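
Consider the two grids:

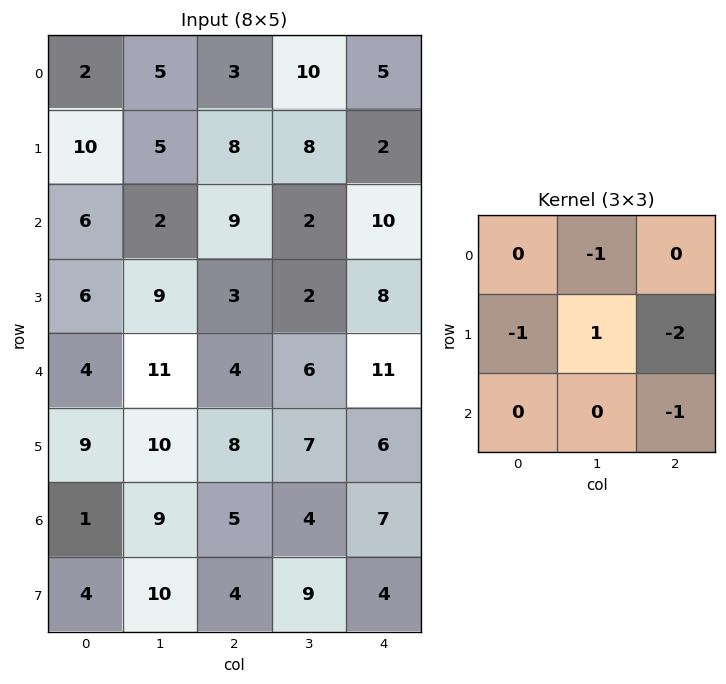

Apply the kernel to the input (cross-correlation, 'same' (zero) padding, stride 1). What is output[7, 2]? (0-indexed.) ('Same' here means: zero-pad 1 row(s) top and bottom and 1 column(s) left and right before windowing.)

The receptive field on the zero-padded input at this output position is [9 5 4 / 10 4 9 / 0 0 0]. Elementwise product with the kernel and sum: 5·-1 + 10·-1 + 4·1 + 9·-2 + 0·-1.

-29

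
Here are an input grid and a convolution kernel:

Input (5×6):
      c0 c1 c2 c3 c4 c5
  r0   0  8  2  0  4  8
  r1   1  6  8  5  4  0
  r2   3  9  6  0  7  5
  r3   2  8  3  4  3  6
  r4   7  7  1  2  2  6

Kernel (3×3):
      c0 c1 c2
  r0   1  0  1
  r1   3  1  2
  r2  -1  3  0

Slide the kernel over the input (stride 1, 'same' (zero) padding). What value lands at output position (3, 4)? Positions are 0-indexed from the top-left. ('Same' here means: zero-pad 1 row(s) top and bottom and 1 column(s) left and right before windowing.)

The receptive field on the zero-padded input at this output position is [0 7 5 / 4 3 6 / 2 2 6]. Elementwise product with the kernel and sum: 0·1 + 5·1 + 4·3 + 3·1 + 6·2 + 2·-1 + 2·3.

36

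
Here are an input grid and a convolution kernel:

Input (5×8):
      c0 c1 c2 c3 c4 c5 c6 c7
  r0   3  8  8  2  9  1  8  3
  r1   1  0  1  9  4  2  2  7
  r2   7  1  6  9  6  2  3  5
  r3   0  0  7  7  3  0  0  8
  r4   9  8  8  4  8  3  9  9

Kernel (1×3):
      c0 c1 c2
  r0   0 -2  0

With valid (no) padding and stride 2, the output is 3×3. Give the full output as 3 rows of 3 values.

Output[0,0]: The receptive field on the input at this output position is [3 8 8]. Elementwise product with the kernel and sum: 8·-2.

-16 -4 -2
-2 -18 -4
-16 -8 -6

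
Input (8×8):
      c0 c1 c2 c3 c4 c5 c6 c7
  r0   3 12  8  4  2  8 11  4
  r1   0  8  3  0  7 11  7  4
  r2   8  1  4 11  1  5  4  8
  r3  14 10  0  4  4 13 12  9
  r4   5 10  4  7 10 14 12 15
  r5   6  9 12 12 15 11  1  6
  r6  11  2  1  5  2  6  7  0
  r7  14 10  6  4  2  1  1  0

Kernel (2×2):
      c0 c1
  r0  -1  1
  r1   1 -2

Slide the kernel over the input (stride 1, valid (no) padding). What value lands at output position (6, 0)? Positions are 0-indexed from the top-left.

The receptive field on the input at this output position is [11 2 / 14 10]. Elementwise product with the kernel and sum: 11·-1 + 2·1 + 14·1 + 10·-2.

-15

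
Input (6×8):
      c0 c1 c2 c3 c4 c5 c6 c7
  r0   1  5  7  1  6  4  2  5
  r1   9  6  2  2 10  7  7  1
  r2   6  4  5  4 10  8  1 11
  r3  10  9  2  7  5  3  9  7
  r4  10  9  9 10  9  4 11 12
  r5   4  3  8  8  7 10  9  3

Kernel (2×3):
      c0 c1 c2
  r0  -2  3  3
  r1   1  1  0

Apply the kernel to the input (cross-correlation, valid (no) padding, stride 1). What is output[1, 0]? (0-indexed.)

The receptive field on the input at this output position is [9 6 2 / 6 4 5]. Elementwise product with the kernel and sum: 9·-2 + 6·3 + 2·3 + 6·1 + 4·1.

16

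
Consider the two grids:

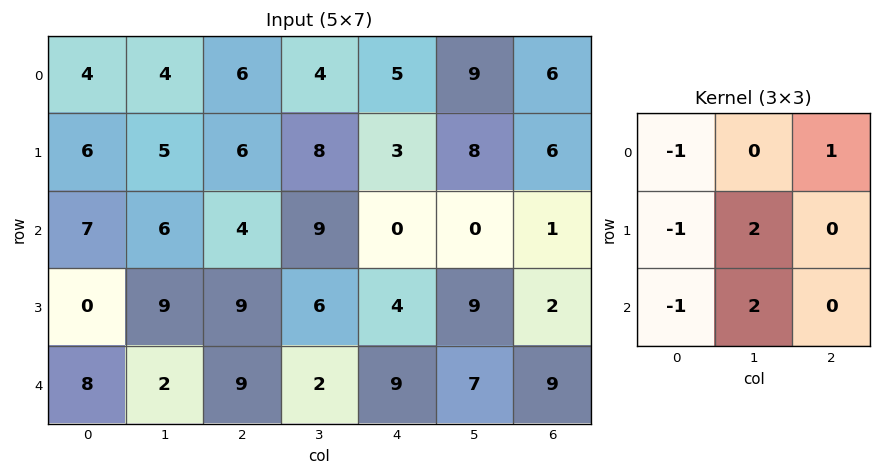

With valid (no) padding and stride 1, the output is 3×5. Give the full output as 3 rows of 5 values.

11 9 23 -6 14
23 14 14 -7 17
11 28 -6 9 20

Output[0,0]: The receptive field on the input at this output position is [4 4 6 / 6 5 6 / 7 6 4]. Elementwise product with the kernel and sum: 4·-1 + 6·1 + 6·-1 + 5·2 + 7·-1 + 6·2.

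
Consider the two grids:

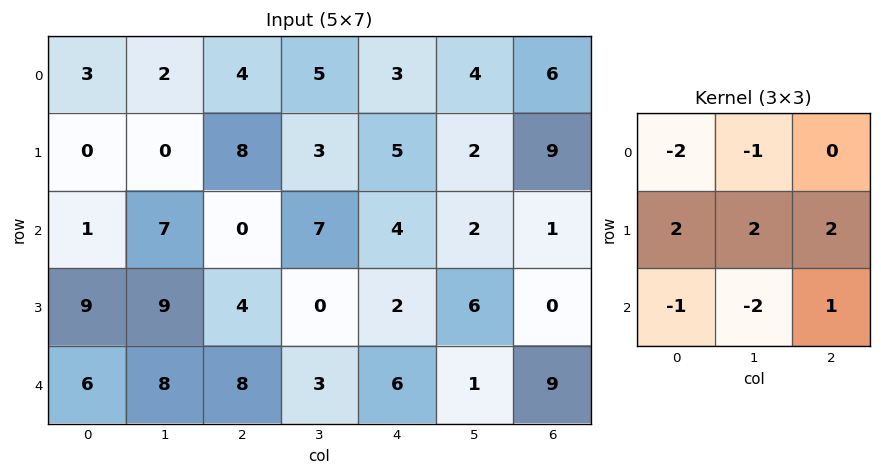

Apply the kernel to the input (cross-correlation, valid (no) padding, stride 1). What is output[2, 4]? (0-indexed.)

7

The receptive field on the input at this output position is [4 2 1 / 2 6 0 / 6 1 9]. Elementwise product with the kernel and sum: 4·-2 + 2·-1 + 2·2 + 6·2 + 0·2 + 6·-1 + 1·-2 + 9·1.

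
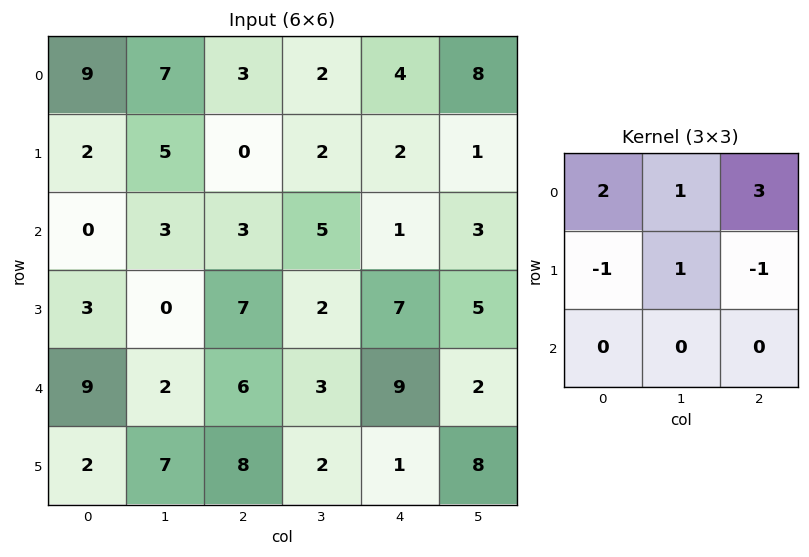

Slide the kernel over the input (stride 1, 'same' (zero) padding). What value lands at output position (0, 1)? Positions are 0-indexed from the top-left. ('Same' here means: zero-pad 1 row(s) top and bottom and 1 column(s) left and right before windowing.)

The receptive field on the zero-padded input at this output position is [0 0 0 / 9 7 3 / 2 5 0]. Elementwise product with the kernel and sum: 0·2 + 0·1 + 0·3 + 9·-1 + 7·1 + 3·-1.

-5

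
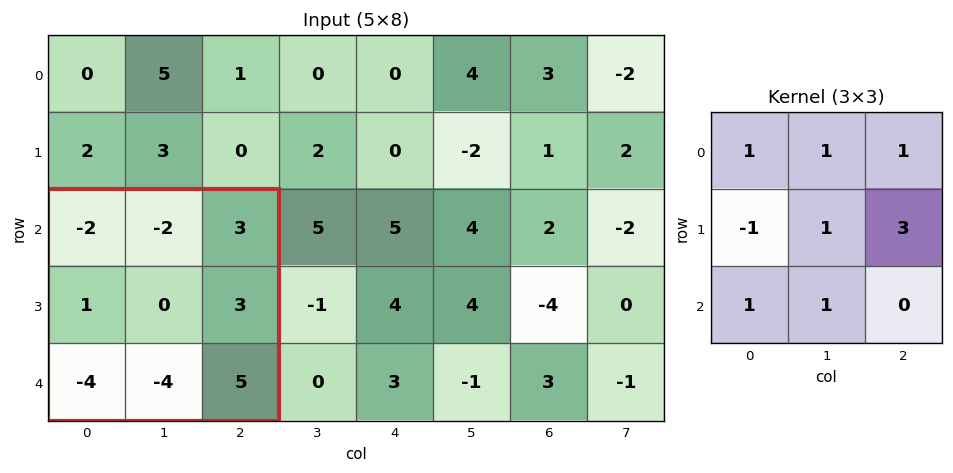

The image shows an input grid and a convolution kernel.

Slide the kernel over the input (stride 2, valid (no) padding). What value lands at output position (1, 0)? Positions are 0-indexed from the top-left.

-1

The receptive field on the input at this output position is [-2 -2 3 / 1 0 3 / -4 -4 5]. Elementwise product with the kernel and sum: -2·1 + -2·1 + 3·1 + 1·-1 + 0·1 + 3·3 + -4·1 + -4·1.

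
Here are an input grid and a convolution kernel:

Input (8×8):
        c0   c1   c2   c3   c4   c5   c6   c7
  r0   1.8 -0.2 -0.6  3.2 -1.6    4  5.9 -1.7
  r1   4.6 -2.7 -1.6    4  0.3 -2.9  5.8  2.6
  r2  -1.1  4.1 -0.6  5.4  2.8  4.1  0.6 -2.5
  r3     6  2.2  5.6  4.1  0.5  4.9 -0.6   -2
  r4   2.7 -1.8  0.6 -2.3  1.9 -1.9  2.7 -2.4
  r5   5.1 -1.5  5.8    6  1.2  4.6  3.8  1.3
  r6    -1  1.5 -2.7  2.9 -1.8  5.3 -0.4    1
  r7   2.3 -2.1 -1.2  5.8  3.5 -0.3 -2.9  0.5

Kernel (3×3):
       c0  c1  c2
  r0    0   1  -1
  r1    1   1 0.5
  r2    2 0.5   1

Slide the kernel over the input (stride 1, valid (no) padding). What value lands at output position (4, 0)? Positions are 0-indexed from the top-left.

0.15

The receptive field on the input at this output position is [2.7 -1.8 0.6 / 5.1 -1.5 5.8 / -1 1.5 -2.7]. Elementwise product with the kernel and sum: -1.8·1 + 0.6·-1 + 5.1·1 + -1.5·1 + 5.8·0.5 + -1·2 + 1.5·0.5 + -2.7·1.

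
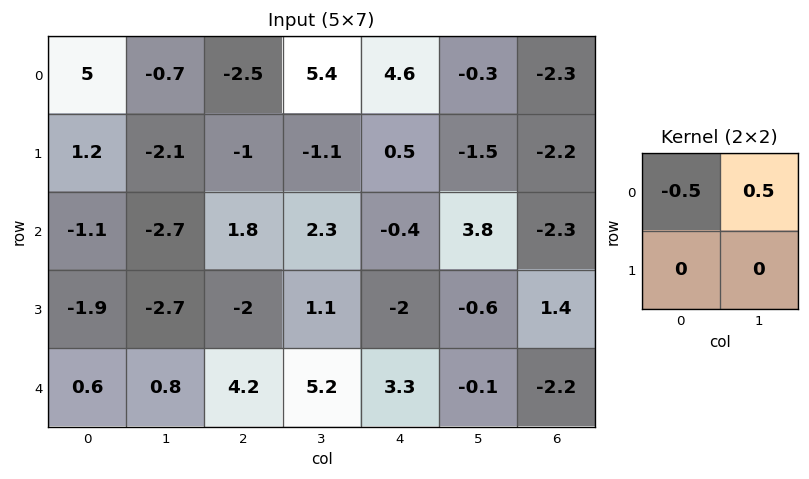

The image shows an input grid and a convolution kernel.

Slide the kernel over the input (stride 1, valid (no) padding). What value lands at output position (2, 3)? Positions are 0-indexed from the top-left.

The receptive field on the input at this output position is [2.3 -0.4 / 1.1 -2]. Elementwise product with the kernel and sum: 2.3·-0.5 + -0.4·0.5.

-1.35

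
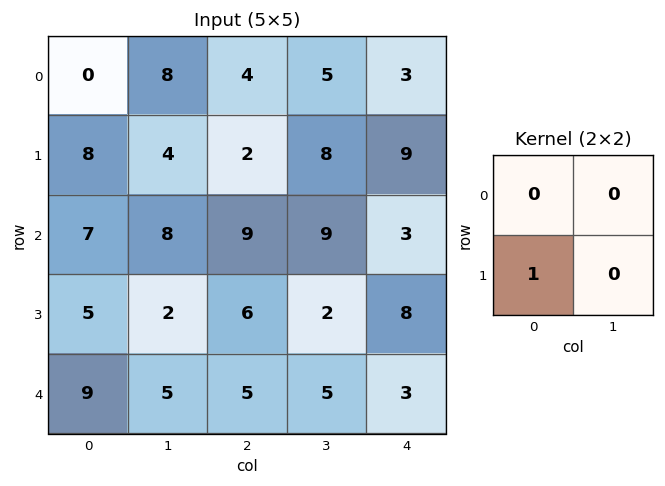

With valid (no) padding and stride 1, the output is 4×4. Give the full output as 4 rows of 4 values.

Output[0,0]: The receptive field on the input at this output position is [0 8 / 8 4]. Elementwise product with the kernel and sum: 8·1.
Output[0,1]: The receptive field on the input at this output position is [8 4 / 4 2]. Elementwise product with the kernel and sum: 4·1.

8 4 2 8
7 8 9 9
5 2 6 2
9 5 5 5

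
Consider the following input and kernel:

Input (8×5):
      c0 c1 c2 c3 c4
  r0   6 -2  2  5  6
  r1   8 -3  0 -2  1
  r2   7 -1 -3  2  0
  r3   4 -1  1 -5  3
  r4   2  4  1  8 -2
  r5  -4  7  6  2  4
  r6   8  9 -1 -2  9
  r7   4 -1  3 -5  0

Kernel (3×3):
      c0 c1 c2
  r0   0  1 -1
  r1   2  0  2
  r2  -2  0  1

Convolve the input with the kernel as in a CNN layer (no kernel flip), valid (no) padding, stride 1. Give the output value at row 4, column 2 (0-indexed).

The receptive field on the input at this output position is [1 8 -2 / 6 2 4 / -1 -2 9]. Elementwise product with the kernel and sum: 8·1 + -2·-1 + 6·2 + 4·2 + -1·-2 + 9·1.

41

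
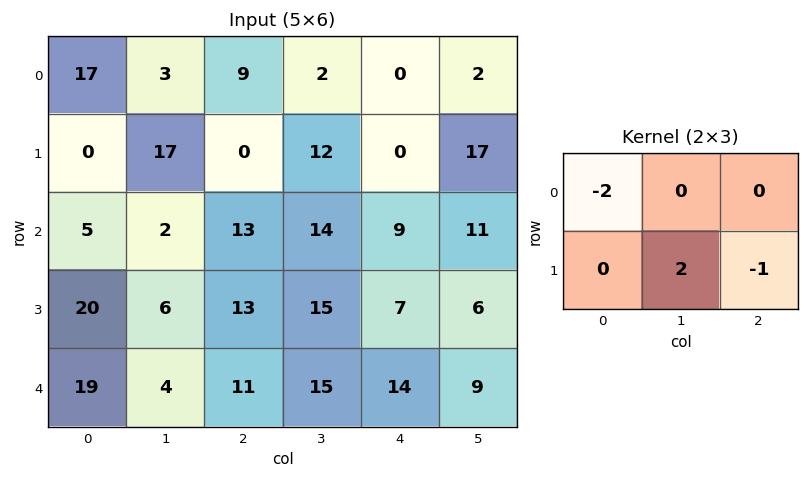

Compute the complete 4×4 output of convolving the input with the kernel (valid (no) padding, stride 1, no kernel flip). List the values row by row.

Output[0,0]: The receptive field on the input at this output position is [17 3 9 / 0 17 0]. Elementwise product with the kernel and sum: 17·-2 + 17·2 + 0·-1.

0 -18 6 -21
-9 -22 19 -17
-11 7 -3 -20
-43 -5 -10 -11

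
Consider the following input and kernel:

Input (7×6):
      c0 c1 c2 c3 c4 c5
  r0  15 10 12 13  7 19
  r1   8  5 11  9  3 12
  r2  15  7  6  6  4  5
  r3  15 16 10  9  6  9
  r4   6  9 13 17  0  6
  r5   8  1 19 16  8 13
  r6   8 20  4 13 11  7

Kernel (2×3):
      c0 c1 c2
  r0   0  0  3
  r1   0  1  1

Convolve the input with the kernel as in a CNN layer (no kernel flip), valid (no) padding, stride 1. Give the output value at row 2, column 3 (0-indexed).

30

The receptive field on the input at this output position is [6 4 5 / 9 6 9]. Elementwise product with the kernel and sum: 5·3 + 6·1 + 9·1.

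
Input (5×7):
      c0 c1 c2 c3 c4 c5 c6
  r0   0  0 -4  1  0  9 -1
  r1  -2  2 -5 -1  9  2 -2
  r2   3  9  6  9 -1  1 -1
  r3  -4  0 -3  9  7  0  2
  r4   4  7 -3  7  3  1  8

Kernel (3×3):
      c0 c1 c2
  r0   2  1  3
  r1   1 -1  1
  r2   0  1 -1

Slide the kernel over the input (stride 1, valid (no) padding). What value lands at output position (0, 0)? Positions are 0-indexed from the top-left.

-18

The receptive field on the input at this output position is [0 0 -4 / -2 2 -5 / 3 9 6]. Elementwise product with the kernel and sum: 0·2 + 0·1 + -4·3 + -2·1 + 2·-1 + -5·1 + 9·1 + 6·-1.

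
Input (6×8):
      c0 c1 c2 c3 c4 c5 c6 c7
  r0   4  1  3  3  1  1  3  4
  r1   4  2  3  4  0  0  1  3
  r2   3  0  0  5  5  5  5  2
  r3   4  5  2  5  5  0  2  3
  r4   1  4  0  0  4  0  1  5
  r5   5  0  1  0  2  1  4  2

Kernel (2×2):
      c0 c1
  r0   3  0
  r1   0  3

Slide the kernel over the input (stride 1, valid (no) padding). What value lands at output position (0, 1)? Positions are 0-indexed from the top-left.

12

The receptive field on the input at this output position is [1 3 / 2 3]. Elementwise product with the kernel and sum: 1·3 + 3·3.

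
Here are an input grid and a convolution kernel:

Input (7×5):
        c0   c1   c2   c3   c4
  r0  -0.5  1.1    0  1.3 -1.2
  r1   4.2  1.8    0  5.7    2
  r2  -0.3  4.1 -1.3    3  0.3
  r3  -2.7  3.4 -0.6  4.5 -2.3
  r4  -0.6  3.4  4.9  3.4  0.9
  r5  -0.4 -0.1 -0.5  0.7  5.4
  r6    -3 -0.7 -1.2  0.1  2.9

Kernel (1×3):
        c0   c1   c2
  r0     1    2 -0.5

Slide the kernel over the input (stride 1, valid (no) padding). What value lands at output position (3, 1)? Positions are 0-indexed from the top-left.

-0.05

The receptive field on the input at this output position is [3.4 -0.6 4.5]. Elementwise product with the kernel and sum: 3.4·1 + -0.6·2 + 4.5·-0.5.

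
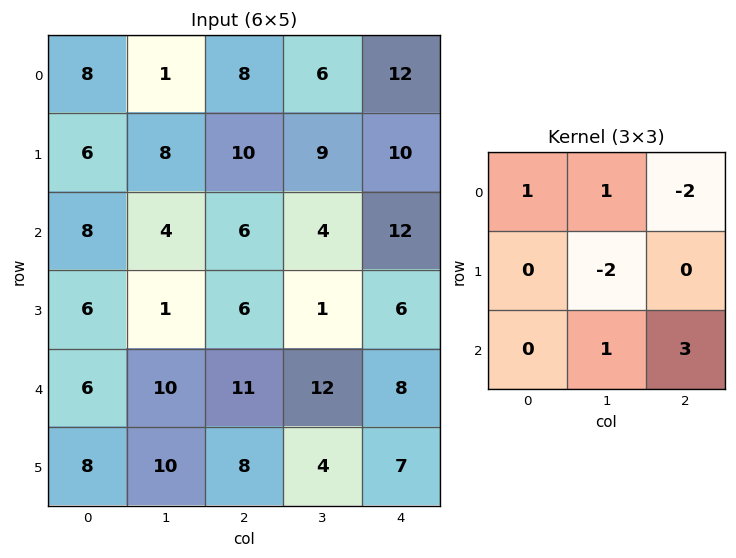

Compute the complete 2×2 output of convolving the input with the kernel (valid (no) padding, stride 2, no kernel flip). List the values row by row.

Output[0,0]: The receptive field on the input at this output position is [8 1 8 / 6 8 10 / 8 4 6]. Elementwise product with the kernel and sum: 8·1 + 1·1 + 8·-2 + 8·-2 + 4·1 + 6·3.
Output[0,1]: The receptive field on the input at this output position is [8 6 12 / 10 9 10 / 6 4 12]. Elementwise product with the kernel and sum: 8·1 + 6·1 + 12·-2 + 9·-2 + 4·1 + 12·3.

-1 12
41 20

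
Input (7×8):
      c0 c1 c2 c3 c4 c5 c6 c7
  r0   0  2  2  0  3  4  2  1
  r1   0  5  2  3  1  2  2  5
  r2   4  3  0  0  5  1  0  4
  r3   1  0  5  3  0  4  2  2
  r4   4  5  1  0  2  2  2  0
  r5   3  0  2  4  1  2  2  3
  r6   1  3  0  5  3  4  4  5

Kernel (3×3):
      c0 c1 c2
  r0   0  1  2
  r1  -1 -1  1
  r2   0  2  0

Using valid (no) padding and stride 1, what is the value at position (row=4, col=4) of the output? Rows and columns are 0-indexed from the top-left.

The receptive field on the input at this output position is [2 2 2 / 1 2 2 / 3 4 4]. Elementwise product with the kernel and sum: 2·1 + 2·2 + 1·-1 + 2·-1 + 2·1 + 4·2.

13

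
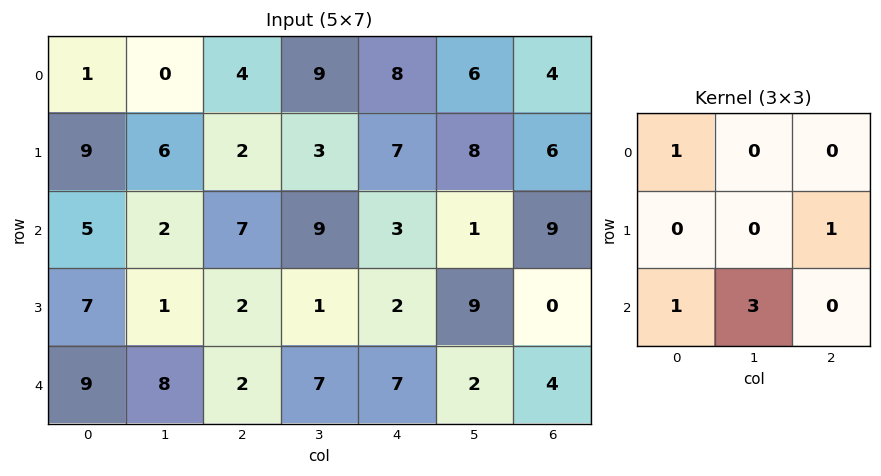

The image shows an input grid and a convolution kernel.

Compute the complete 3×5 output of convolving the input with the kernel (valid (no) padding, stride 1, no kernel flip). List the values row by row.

Output[0,0]: The receptive field on the input at this output position is [1 0 4 / 9 6 2 / 5 2 7]. Elementwise product with the kernel and sum: 1·1 + 2·1 + 5·1 + 2·3.
Output[0,1]: The receptive field on the input at this output position is [0 4 9 / 6 2 3 / 2 7 9]. Elementwise product with the kernel and sum: 0·1 + 3·1 + 2·1 + 7·3.

14 26 45 35 20
26 22 10 11 45
40 17 32 46 16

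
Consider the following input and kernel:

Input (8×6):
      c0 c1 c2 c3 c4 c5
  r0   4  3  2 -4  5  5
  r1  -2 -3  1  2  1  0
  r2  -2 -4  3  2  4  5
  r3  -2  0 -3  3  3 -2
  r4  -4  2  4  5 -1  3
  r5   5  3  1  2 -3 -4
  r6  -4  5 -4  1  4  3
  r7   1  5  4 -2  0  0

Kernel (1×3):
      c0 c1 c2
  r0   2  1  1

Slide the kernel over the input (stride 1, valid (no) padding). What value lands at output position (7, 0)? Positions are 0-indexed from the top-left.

The receptive field on the input at this output position is [1 5 4]. Elementwise product with the kernel and sum: 1·2 + 5·1 + 4·1.

11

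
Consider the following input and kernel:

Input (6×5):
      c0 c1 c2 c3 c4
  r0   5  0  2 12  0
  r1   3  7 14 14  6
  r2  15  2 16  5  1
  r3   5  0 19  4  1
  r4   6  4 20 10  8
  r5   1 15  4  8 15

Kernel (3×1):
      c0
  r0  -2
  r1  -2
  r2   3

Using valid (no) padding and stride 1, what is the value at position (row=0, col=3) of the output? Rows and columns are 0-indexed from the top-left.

The receptive field on the input at this output position is [12 / 14 / 5]. Elementwise product with the kernel and sum: 12·-2 + 14·-2 + 5·3.

-37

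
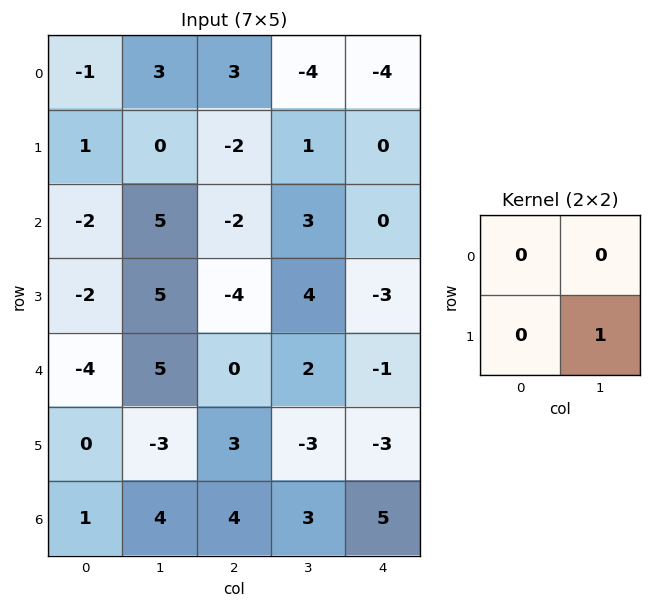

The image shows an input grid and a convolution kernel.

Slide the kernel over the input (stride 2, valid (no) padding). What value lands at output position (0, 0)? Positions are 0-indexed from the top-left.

The receptive field on the input at this output position is [-1 3 / 1 0]. Elementwise product with the kernel and sum: 0·1.

0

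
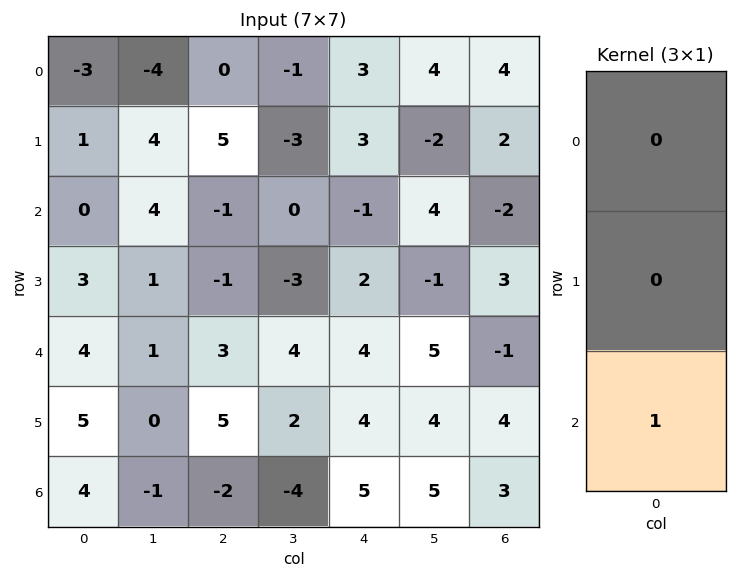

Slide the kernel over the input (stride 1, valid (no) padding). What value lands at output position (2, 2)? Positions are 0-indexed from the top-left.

3

The receptive field on the input at this output position is [-1 / -1 / 3]. Elementwise product with the kernel and sum: 3·1.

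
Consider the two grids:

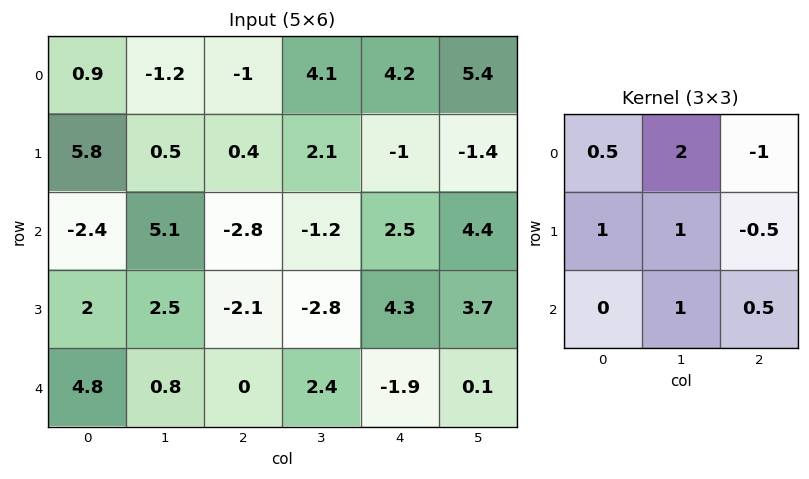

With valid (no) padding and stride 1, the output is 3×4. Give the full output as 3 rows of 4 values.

Output[0,0]: The receptive field on the input at this output position is [0.9 -1.2 -1 / 5.8 0.5 0.4 / -2.4 5.1 -2.8]. Elementwise product with the kernel and sum: 0.9·0.5 + -1.2·2 + -1·-1 + 5.8·1 + 0.5·1 + 0.4·-0.5 + 5.1·1 + -2.8·0.5.
Output[0,1]: The receptive field on the input at this output position is [-1.2 -1 4.1 / 0.5 0.4 2.1 / 5.1 -2.8 -1.2]. Elementwise product with the kernel and sum: -1.2·0.5 + -1·2 + 4.1·-1 + 0.5·1 + 0.4·1 + 2.1·-0.5 + -2.8·1 + -1.2·0.5.

8.85 -10.25 6.55 11.55
9.05 -1.65 -0.5 5.7
18.15 1.15 -11.9 -2.2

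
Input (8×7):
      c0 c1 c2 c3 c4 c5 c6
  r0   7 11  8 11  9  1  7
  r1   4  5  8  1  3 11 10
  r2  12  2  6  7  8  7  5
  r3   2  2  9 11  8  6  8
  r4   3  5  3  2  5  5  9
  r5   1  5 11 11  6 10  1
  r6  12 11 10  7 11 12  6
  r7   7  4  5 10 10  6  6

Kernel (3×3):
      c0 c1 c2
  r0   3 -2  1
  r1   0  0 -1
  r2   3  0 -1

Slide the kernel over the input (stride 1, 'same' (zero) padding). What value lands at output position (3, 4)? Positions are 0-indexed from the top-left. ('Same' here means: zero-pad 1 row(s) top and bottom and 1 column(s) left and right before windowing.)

7

The receptive field on the zero-padded input at this output position is [7 8 7 / 11 8 6 / 2 5 5]. Elementwise product with the kernel and sum: 7·3 + 8·-2 + 7·1 + 6·-1 + 2·3 + 5·-1.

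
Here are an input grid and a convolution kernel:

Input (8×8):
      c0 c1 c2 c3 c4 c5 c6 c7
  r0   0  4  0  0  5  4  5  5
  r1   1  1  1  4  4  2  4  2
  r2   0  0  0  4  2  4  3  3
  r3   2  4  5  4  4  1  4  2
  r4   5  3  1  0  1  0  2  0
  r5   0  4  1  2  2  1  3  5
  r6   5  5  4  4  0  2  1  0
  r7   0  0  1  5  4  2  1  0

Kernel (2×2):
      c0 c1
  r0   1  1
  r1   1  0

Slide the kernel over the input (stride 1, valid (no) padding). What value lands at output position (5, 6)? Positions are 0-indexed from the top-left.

9

The receptive field on the input at this output position is [3 5 / 1 0]. Elementwise product with the kernel and sum: 3·1 + 5·1 + 1·1.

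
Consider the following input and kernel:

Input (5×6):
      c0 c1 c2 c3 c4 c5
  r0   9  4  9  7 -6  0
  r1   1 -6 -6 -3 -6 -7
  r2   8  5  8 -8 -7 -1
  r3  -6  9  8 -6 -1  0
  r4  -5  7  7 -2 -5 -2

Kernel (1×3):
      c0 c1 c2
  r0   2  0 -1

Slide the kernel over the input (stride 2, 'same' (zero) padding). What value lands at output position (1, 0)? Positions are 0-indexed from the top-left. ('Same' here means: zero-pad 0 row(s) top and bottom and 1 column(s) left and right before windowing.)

The receptive field on the zero-padded input at this output position is [0 8 5]. Elementwise product with the kernel and sum: 0·2 + 5·-1.

-5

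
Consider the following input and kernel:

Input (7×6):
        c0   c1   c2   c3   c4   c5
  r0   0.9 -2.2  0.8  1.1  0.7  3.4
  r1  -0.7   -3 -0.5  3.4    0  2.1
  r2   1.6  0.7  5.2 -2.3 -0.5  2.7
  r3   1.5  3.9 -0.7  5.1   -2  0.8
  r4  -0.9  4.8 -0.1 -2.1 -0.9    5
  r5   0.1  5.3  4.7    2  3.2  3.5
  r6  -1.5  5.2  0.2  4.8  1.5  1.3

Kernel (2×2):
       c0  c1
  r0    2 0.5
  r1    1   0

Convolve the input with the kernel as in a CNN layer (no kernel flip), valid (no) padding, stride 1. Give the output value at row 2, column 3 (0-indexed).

0.25

The receptive field on the input at this output position is [-2.3 -0.5 / 5.1 -2]. Elementwise product with the kernel and sum: -2.3·2 + -0.5·0.5 + 5.1·1.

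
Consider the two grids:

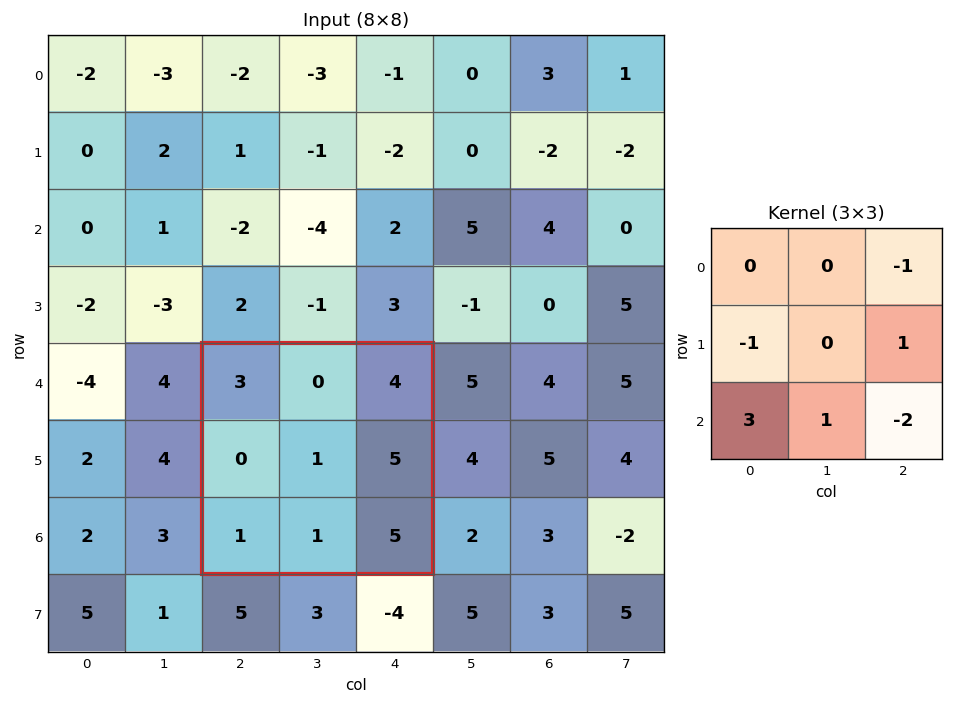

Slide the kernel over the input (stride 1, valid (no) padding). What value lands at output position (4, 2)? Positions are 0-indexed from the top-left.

The receptive field on the input at this output position is [3 0 4 / 0 1 5 / 1 1 5]. Elementwise product with the kernel and sum: 4·-1 + 0·-1 + 5·1 + 1·3 + 1·1 + 5·-2.

-5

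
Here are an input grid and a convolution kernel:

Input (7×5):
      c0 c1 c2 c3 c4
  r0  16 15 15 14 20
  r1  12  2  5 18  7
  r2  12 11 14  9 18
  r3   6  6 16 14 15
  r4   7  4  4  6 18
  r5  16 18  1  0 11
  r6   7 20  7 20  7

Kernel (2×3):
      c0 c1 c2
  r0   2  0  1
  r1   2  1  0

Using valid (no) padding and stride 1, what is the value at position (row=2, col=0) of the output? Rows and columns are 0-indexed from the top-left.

The receptive field on the input at this output position is [12 11 14 / 6 6 16]. Elementwise product with the kernel and sum: 12·2 + 14·1 + 6·2 + 6·1.

56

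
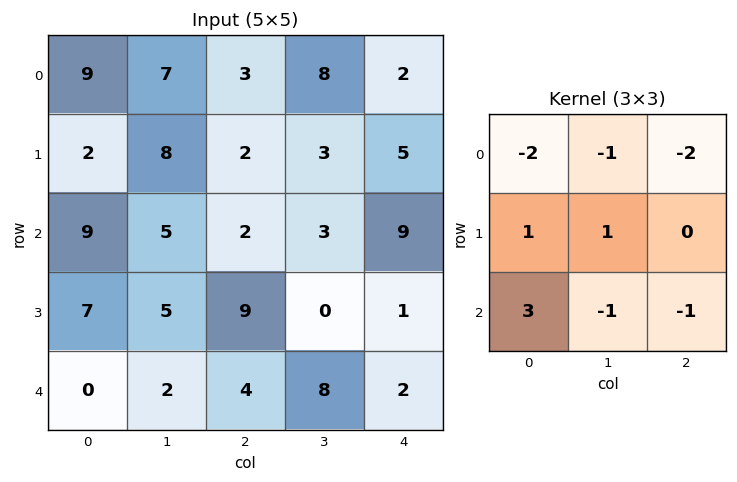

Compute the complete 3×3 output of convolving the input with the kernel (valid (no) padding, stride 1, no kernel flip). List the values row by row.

-1 -13 -19
5 -11 14
-21 -10 -14

Output[0,0]: The receptive field on the input at this output position is [9 7 3 / 2 8 2 / 9 5 2]. Elementwise product with the kernel and sum: 9·-2 + 7·-1 + 3·-2 + 2·1 + 8·1 + 9·3 + 5·-1 + 2·-1.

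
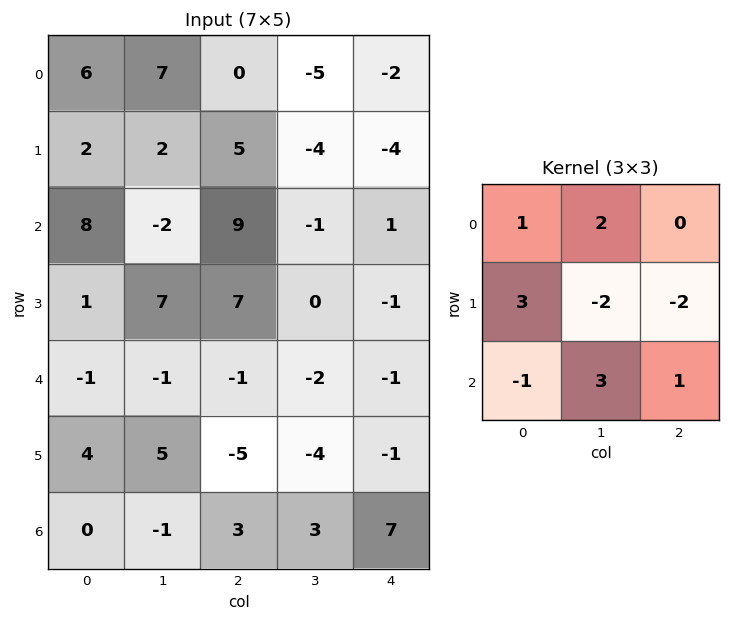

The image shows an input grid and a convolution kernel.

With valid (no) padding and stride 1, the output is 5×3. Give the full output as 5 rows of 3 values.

Output[0,0]: The receptive field on the input at this output position is [6 7 0 / 2 2 5 / 8 -2 9]. Elementwise product with the kernel and sum: 6·1 + 7·2 + 2·3 + 2·-2 + 5·-2 + 8·-1 + -2·3 + 9·1.
Output[0,1]: The receptive field on the input at this output position is [7 0 -5 / 2 5 -4 / -2 9 -1]. Elementwise product with the kernel and sum: 7·1 + 0·2 + 2·3 + 5·-2 + -4·-2 + -2·-1 + 9·3 + -1·1.

7 39 10
43 4 16
-24 19 24
22 0 2
9 43 3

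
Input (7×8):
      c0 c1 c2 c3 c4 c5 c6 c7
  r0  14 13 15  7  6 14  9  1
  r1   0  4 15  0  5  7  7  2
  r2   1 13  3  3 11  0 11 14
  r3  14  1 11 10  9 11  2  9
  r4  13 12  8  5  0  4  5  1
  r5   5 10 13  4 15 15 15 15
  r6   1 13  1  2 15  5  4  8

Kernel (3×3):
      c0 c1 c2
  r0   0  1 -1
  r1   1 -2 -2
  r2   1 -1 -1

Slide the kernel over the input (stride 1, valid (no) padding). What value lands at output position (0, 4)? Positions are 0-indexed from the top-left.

-18

The receptive field on the input at this output position is [6 14 9 / 5 7 7 / 11 0 11]. Elementwise product with the kernel and sum: 14·1 + 9·-1 + 5·1 + 7·-2 + 7·-2 + 11·1 + 0·-1 + 11·-1.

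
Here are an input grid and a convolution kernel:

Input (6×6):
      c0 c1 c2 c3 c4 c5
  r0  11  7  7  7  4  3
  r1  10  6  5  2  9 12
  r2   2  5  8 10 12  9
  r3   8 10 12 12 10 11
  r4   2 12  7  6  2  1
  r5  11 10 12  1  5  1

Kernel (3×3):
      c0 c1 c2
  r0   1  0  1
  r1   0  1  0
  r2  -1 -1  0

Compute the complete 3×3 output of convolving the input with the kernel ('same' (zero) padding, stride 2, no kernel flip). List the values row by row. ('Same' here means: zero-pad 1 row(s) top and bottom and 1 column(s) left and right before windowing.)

Output[0,0]: The receptive field on the zero-padded input at this output position is [0 0 0 / 0 11 7 / 0 10 6]. Elementwise product with the kernel and sum: 0·1 + 0·1 + 11·1 + 0·-1 + 10·-1.

1 -4 -7
0 -6 4
1 7 19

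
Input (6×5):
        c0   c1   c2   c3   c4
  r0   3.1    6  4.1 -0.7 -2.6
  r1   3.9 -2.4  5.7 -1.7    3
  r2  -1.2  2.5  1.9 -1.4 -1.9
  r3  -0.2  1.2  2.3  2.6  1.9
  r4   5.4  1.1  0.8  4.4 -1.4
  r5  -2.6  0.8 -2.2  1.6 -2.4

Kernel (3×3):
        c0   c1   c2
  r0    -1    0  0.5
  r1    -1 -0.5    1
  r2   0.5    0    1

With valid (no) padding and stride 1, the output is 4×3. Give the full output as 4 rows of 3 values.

3.25 -8.65 -8.2
3 -0.1 -4.25
7.55 2 -5.55
-7.3 5 -9.25

Output[0,0]: The receptive field on the input at this output position is [3.1 6 4.1 / 3.9 -2.4 5.7 / -1.2 2.5 1.9]. Elementwise product with the kernel and sum: 3.1·-1 + 4.1·0.5 + 3.9·-1 + -2.4·-0.5 + 5.7·1 + -1.2·0.5 + 1.9·1.
Output[0,1]: The receptive field on the input at this output position is [6 4.1 -0.7 / -2.4 5.7 -1.7 / 2.5 1.9 -1.4]. Elementwise product with the kernel and sum: 6·-1 + -0.7·0.5 + -2.4·-1 + 5.7·-0.5 + -1.7·1 + 2.5·0.5 + -1.4·1.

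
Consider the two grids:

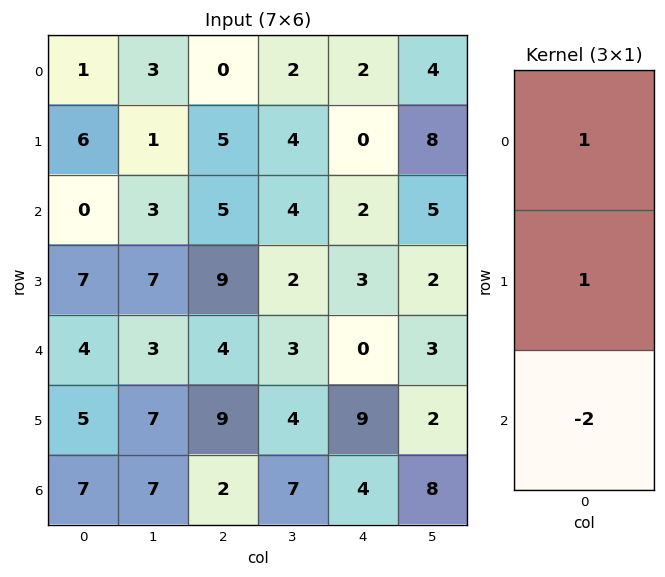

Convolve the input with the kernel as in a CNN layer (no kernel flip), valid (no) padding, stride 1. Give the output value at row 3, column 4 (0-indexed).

-15

The receptive field on the input at this output position is [3 / 0 / 9]. Elementwise product with the kernel and sum: 3·1 + 0·1 + 9·-2.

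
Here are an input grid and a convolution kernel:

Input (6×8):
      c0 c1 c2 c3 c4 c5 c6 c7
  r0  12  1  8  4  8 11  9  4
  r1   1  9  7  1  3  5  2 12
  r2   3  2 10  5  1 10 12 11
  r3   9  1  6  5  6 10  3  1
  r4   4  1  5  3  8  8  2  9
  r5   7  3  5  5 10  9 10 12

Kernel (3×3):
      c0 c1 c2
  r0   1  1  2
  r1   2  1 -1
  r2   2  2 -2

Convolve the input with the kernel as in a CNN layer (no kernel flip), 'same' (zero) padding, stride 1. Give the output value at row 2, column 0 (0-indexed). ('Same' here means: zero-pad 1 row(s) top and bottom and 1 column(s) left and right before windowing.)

36

The receptive field on the zero-padded input at this output position is [0 1 9 / 0 3 2 / 0 9 1]. Elementwise product with the kernel and sum: 0·1 + 1·1 + 9·2 + 0·2 + 3·1 + 2·-1 + 0·2 + 9·2 + 1·-2.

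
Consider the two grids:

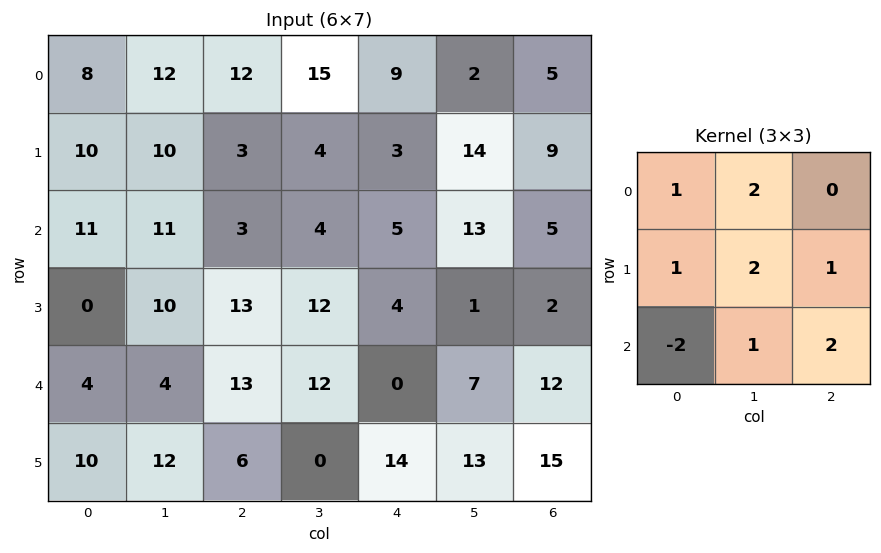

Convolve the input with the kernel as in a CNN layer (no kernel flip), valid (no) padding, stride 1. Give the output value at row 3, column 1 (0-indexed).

60

The receptive field on the input at this output position is [10 13 12 / 4 13 12 / 12 6 0]. Elementwise product with the kernel and sum: 10·1 + 13·2 + 4·1 + 13·2 + 12·1 + 12·-2 + 6·1 + 0·2.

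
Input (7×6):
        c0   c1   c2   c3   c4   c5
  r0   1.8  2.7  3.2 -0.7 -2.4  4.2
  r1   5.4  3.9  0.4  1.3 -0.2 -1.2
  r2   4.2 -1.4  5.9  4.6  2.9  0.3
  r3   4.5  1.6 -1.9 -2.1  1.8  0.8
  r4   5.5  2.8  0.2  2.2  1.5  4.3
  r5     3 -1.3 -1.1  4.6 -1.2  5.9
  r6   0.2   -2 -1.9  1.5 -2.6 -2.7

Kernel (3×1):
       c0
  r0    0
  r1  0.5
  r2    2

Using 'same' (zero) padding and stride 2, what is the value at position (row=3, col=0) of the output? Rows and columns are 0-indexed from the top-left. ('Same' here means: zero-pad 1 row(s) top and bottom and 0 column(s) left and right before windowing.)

The receptive field on the zero-padded input at this output position is [3 / 0.2 / 0]. Elementwise product with the kernel and sum: 0.2·0.5 + 0·2.

0.1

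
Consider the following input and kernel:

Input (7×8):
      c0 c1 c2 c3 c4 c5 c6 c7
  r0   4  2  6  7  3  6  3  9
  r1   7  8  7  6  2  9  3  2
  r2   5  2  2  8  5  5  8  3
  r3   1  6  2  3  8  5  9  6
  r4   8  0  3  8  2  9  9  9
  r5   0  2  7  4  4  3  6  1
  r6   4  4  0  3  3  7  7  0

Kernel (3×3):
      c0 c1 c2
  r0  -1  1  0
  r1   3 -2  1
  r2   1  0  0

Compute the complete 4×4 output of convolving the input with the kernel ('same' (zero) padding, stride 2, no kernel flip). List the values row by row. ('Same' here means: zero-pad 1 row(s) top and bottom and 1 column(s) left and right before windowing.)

Output[0,0]: The receptive field on the zero-padded input at this output position is [0 0 0 / 0 4 2 / 0 7 8]. Elementwise product with the kernel and sum: 0·-1 + 0·1 + 0·3 + 4·-2 + 2·1 + 0·1.
Output[0,1]: The receptive field on the zero-padded input at this output position is [0 0 0 / 2 6 7 / 8 7 6]. Elementwise product with the kernel and sum: 0·-1 + 0·1 + 2·3 + 6·-2 + 7·1 + 8·1.

-6 9 27 30
-1 15 18 1
-15 0 38 25
-4 20 10 10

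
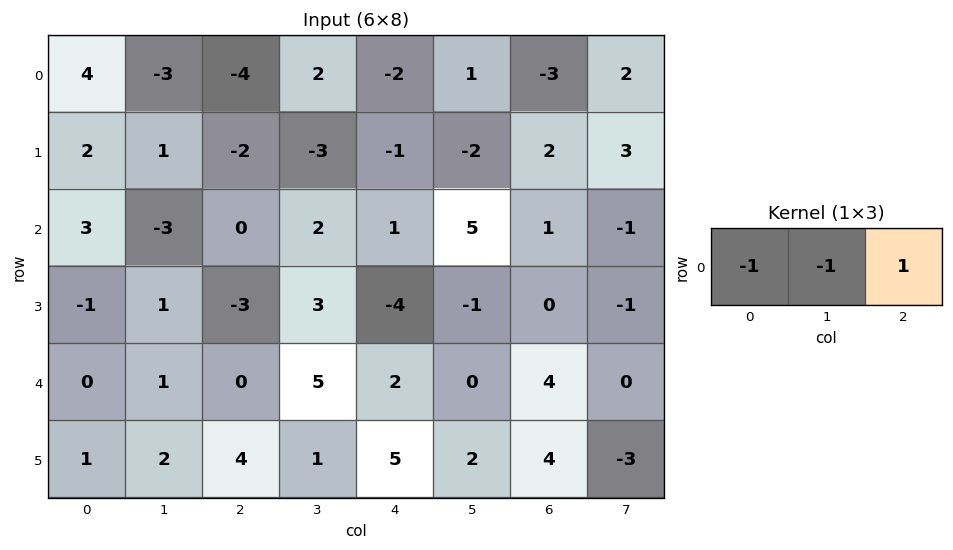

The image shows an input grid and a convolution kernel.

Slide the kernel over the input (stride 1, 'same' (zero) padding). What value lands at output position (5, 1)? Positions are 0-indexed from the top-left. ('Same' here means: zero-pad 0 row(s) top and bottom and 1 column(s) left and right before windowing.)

The receptive field on the zero-padded input at this output position is [1 2 4]. Elementwise product with the kernel and sum: 1·-1 + 2·-1 + 4·1.

1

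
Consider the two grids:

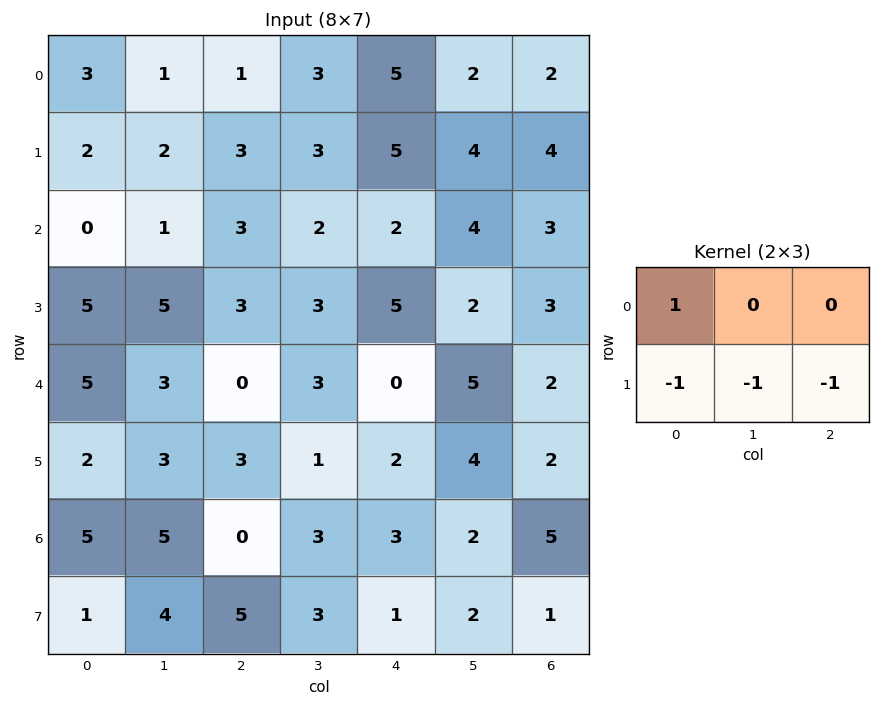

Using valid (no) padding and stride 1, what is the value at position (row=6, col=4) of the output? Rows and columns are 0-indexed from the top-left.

The receptive field on the input at this output position is [3 2 5 / 1 2 1]. Elementwise product with the kernel and sum: 3·1 + 1·-1 + 2·-1 + 1·-1.

-1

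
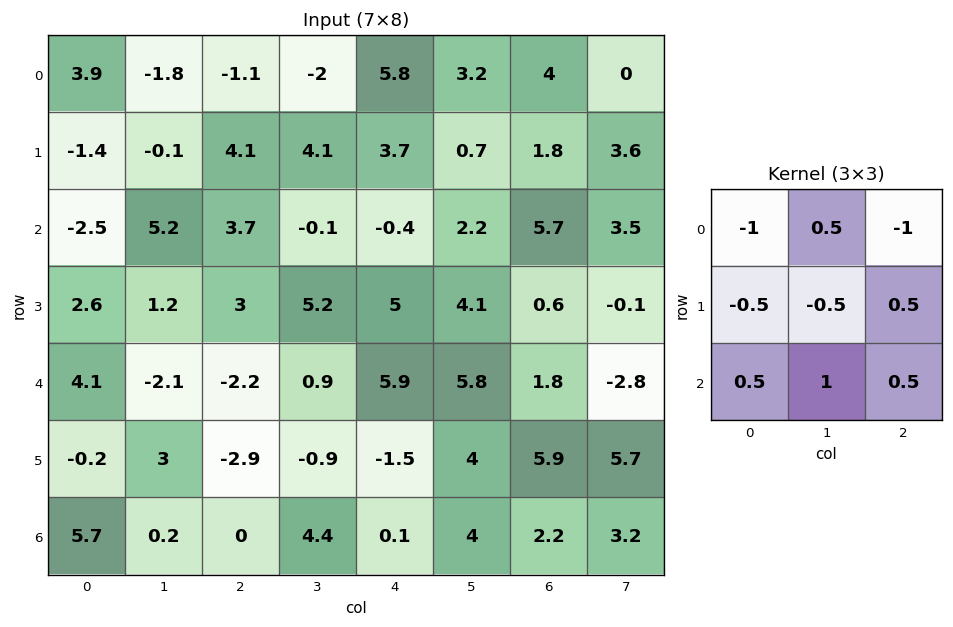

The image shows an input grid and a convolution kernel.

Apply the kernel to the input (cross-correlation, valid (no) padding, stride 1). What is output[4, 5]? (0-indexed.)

The receptive field on the input at this output position is [5.8 1.8 -2.8 / 4 5.9 5.7 / 4 2.2 3.2]. Elementwise product with the kernel and sum: 5.8·-1 + 1.8·0.5 + -2.8·-1 + 4·-0.5 + 5.9·-0.5 + 5.7·0.5 + 4·0.5 + 2.2·1 + 3.2·0.5.

1.6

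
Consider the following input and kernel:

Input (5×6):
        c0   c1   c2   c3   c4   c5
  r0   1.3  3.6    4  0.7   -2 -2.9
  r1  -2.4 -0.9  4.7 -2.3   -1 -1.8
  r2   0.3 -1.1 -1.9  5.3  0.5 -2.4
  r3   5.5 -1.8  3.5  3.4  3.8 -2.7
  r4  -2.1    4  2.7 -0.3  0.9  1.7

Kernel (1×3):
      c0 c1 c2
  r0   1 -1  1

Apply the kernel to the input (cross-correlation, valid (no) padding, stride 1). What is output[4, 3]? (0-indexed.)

The receptive field on the input at this output position is [-0.3 0.9 1.7]. Elementwise product with the kernel and sum: -0.3·1 + 0.9·-1 + 1.7·1.

0.5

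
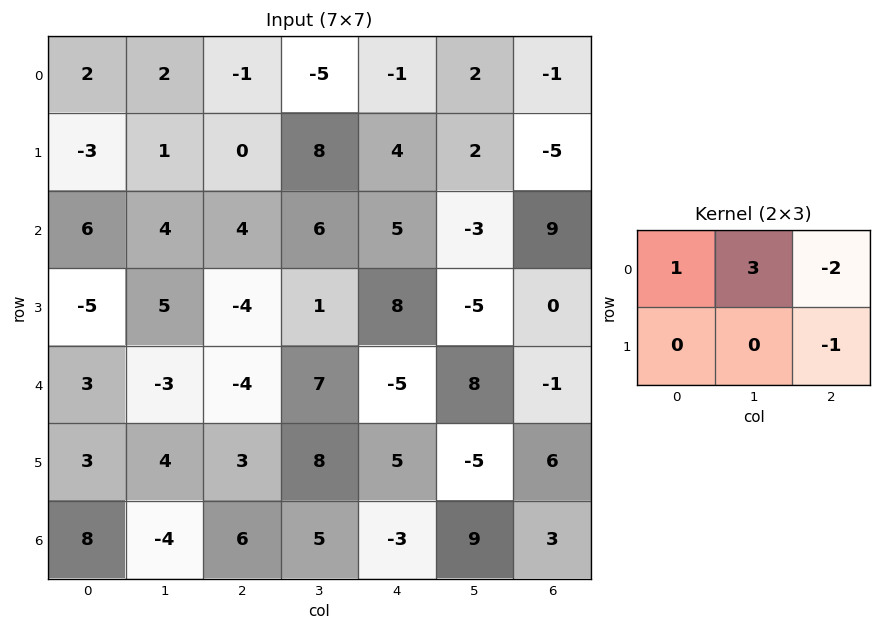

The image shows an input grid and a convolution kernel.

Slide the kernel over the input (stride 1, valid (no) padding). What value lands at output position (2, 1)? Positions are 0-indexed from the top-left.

The receptive field on the input at this output position is [4 4 6 / 5 -4 1]. Elementwise product with the kernel and sum: 4·1 + 4·3 + 6·-2 + 1·-1.

3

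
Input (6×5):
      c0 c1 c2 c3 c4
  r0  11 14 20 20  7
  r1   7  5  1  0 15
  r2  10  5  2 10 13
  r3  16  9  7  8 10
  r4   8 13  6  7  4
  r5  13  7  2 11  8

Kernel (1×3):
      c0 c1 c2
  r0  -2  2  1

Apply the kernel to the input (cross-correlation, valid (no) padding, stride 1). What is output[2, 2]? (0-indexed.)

The receptive field on the input at this output position is [2 10 13]. Elementwise product with the kernel and sum: 2·-2 + 10·2 + 13·1.

29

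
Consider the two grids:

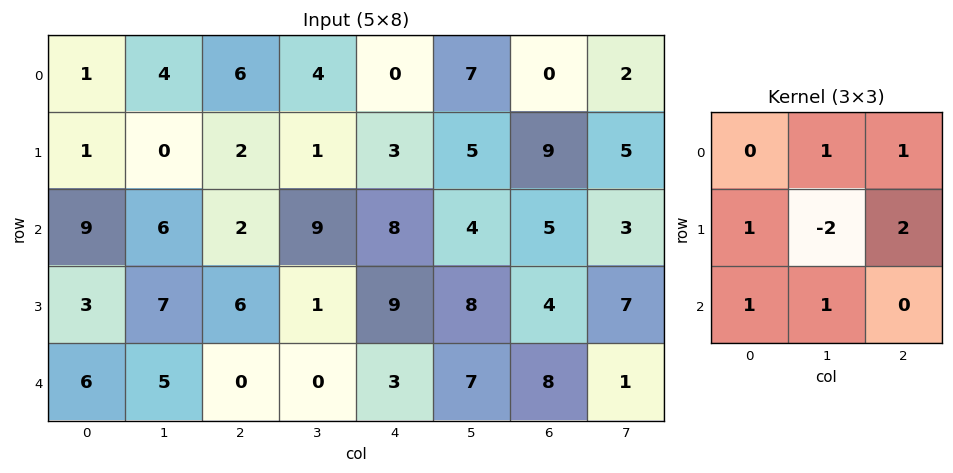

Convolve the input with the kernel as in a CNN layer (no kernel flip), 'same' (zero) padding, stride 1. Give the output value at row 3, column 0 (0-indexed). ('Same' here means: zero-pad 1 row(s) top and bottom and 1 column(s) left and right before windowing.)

The receptive field on the zero-padded input at this output position is [0 9 6 / 0 3 7 / 0 6 5]. Elementwise product with the kernel and sum: 9·1 + 6·1 + 0·1 + 3·-2 + 7·2 + 0·1 + 6·1.

29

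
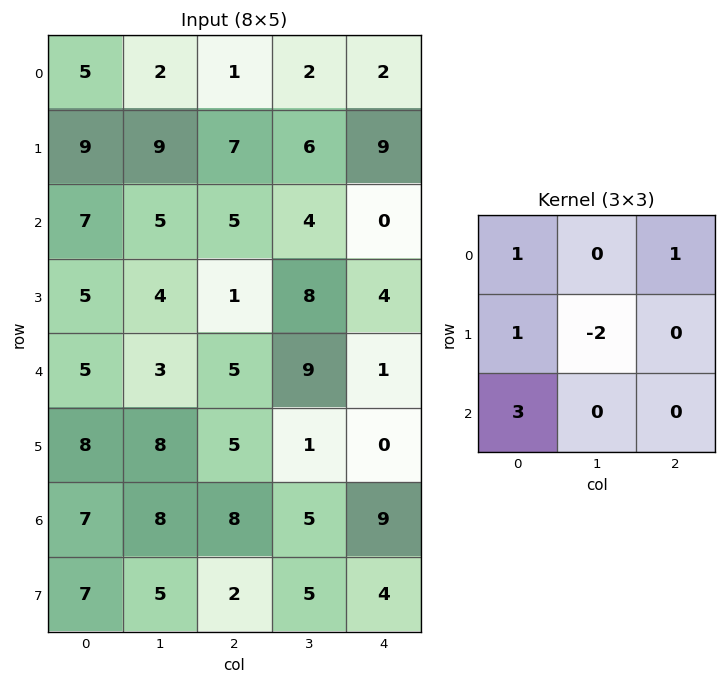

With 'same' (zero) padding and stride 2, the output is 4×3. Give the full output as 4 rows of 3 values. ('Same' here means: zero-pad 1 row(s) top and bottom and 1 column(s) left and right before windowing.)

-10 27 16
-5 22 34
-6 29 18
-6 16 3

Output[0,0]: The receptive field on the zero-padded input at this output position is [0 0 0 / 0 5 2 / 0 9 9]. Elementwise product with the kernel and sum: 0·1 + 0·1 + 0·1 + 5·-2 + 0·3.
Output[0,1]: The receptive field on the zero-padded input at this output position is [0 0 0 / 2 1 2 / 9 7 6]. Elementwise product with the kernel and sum: 0·1 + 0·1 + 2·1 + 1·-2 + 9·3.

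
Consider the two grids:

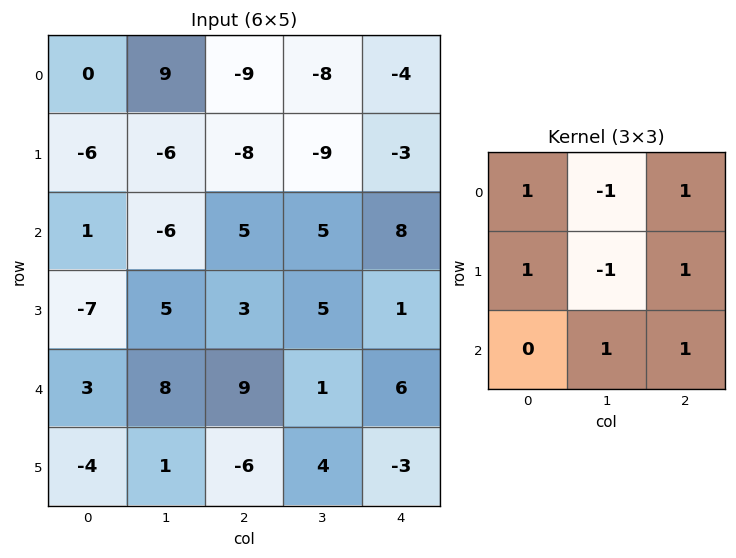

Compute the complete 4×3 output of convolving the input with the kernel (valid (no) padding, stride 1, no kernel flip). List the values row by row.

-27 13 6
12 -5 12
20 11 14
-10 5 14

Output[0,0]: The receptive field on the input at this output position is [0 9 -9 / -6 -6 -8 / 1 -6 5]. Elementwise product with the kernel and sum: 0·1 + 9·-1 + -9·1 + -6·1 + -6·-1 + -8·1 + -6·1 + 5·1.
Output[0,1]: The receptive field on the input at this output position is [9 -9 -8 / -6 -8 -9 / -6 5 5]. Elementwise product with the kernel and sum: 9·1 + -9·-1 + -8·1 + -6·1 + -8·-1 + -9·1 + 5·1 + 5·1.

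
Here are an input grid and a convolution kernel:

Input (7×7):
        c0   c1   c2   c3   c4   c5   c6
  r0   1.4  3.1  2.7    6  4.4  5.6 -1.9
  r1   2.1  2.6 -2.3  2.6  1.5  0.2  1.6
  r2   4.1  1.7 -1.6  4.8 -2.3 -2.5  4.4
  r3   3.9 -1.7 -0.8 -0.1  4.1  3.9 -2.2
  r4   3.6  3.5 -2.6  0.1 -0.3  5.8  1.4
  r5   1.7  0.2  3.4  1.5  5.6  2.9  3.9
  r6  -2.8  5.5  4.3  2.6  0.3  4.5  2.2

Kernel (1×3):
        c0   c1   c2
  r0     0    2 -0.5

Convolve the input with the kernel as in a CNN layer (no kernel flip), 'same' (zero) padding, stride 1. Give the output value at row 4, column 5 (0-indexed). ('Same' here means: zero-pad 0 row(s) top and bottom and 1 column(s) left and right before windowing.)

10.9

The receptive field on the zero-padded input at this output position is [-0.3 5.8 1.4]. Elementwise product with the kernel and sum: 5.8·2 + 1.4·-0.5.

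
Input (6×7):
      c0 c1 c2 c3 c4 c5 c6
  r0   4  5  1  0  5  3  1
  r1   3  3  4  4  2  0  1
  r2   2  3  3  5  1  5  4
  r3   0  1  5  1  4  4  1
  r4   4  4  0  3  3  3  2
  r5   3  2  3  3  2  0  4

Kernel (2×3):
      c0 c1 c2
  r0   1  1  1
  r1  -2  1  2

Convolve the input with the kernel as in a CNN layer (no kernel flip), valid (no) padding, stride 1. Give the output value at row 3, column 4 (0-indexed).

10

The receptive field on the input at this output position is [4 4 1 / 3 3 2]. Elementwise product with the kernel and sum: 4·1 + 4·1 + 1·1 + 3·-2 + 3·1 + 2·2.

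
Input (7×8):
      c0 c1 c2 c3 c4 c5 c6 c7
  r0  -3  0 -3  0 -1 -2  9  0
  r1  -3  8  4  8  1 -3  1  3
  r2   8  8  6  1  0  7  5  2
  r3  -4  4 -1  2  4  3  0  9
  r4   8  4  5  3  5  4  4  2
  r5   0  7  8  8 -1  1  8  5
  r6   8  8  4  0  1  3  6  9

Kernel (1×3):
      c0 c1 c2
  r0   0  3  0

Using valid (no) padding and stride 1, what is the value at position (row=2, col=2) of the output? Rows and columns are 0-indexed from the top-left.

The receptive field on the input at this output position is [6 1 0]. Elementwise product with the kernel and sum: 1·3.

3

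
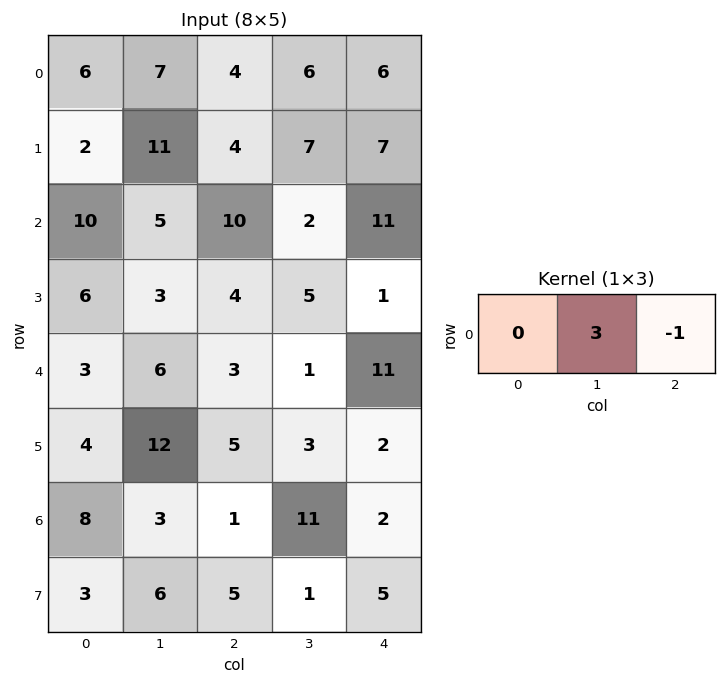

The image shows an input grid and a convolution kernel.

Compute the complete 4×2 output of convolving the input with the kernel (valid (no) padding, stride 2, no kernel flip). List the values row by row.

17 12
5 -5
15 -8
8 31

Output[0,0]: The receptive field on the input at this output position is [6 7 4]. Elementwise product with the kernel and sum: 7·3 + 4·-1.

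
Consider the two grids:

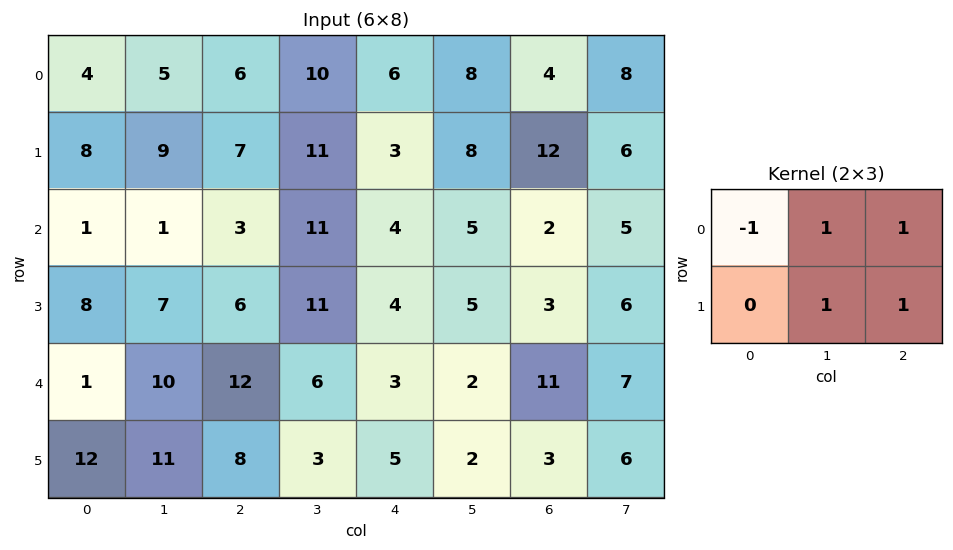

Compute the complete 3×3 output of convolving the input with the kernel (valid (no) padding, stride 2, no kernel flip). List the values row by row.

Output[0,0]: The receptive field on the input at this output position is [4 5 6 / 8 9 7]. Elementwise product with the kernel and sum: 4·-1 + 5·1 + 6·1 + 9·1 + 7·1.
Output[0,1]: The receptive field on the input at this output position is [6 10 6 / 7 11 3]. Elementwise product with the kernel and sum: 6·-1 + 10·1 + 6·1 + 11·1 + 3·1.

23 24 26
16 27 11
40 5 15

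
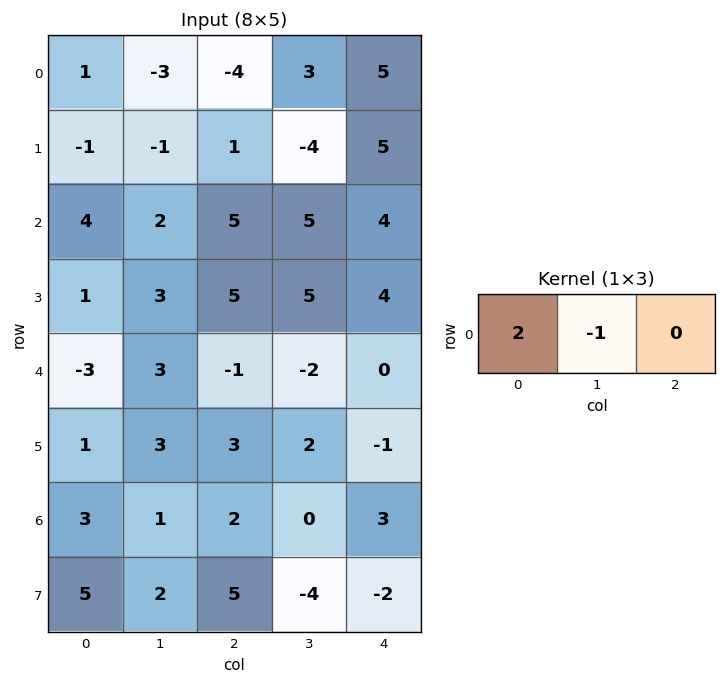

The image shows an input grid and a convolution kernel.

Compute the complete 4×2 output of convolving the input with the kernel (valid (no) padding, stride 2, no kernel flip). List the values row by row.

5 -11
6 5
-9 0
5 4

Output[0,0]: The receptive field on the input at this output position is [1 -3 -4]. Elementwise product with the kernel and sum: 1·2 + -3·-1.
Output[0,1]: The receptive field on the input at this output position is [-4 3 5]. Elementwise product with the kernel and sum: -4·2 + 3·-1.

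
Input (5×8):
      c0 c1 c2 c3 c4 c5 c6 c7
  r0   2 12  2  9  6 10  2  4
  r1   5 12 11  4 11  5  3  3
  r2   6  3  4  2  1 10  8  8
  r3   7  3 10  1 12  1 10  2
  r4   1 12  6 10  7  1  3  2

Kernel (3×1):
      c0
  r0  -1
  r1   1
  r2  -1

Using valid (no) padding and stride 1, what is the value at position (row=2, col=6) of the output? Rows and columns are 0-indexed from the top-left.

-1

The receptive field on the input at this output position is [8 / 10 / 3]. Elementwise product with the kernel and sum: 8·-1 + 10·1 + 3·-1.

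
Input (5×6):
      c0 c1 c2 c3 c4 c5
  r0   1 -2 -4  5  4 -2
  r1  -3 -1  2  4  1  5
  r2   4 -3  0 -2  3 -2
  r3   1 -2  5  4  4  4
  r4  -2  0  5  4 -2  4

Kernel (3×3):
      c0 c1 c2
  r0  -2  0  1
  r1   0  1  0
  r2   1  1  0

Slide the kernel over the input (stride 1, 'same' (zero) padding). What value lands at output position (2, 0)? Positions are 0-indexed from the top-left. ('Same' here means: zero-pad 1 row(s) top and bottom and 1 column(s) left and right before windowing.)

4

The receptive field on the zero-padded input at this output position is [0 -3 -1 / 0 4 -3 / 0 1 -2]. Elementwise product with the kernel and sum: 0·-2 + -1·1 + 4·1 + 0·1 + 1·1.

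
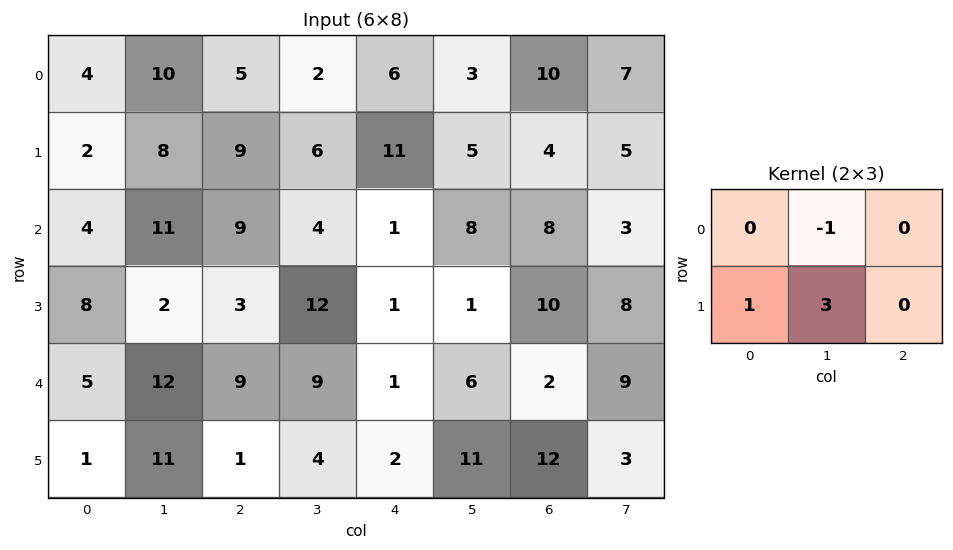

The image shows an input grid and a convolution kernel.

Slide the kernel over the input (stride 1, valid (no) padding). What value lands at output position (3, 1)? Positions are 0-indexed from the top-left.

36

The receptive field on the input at this output position is [2 3 12 / 12 9 9]. Elementwise product with the kernel and sum: 3·-1 + 12·1 + 9·3.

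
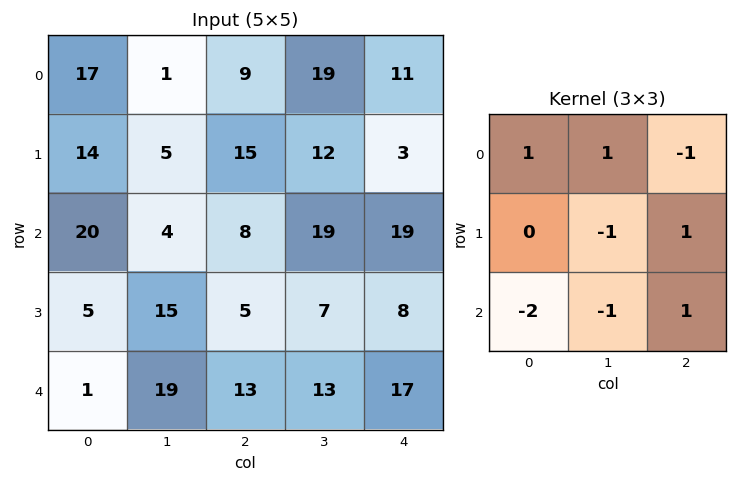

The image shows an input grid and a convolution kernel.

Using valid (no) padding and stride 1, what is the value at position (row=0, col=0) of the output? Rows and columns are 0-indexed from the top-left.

-17

The receptive field on the input at this output position is [17 1 9 / 14 5 15 / 20 4 8]. Elementwise product with the kernel and sum: 17·1 + 1·1 + 9·-1 + 5·-1 + 15·1 + 20·-2 + 4·-1 + 8·1.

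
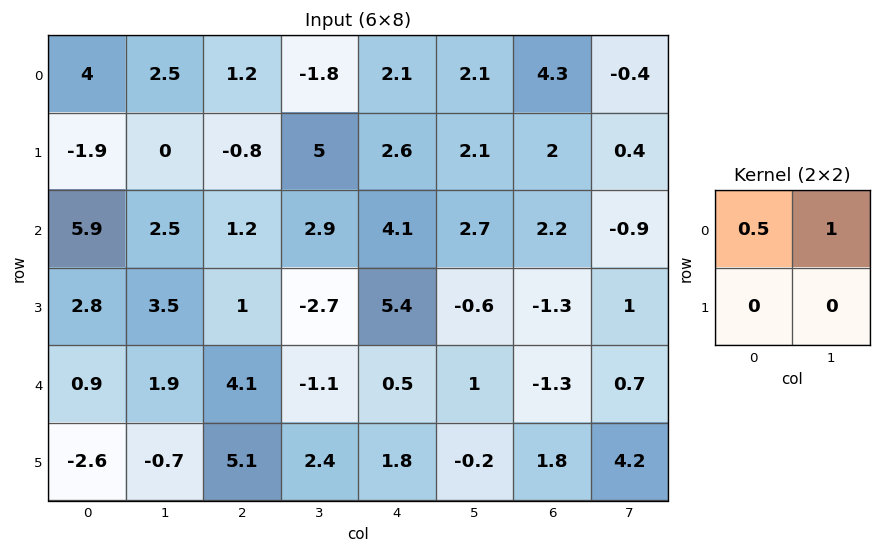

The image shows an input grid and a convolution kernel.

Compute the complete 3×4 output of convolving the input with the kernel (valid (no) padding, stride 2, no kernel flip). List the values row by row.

Output[0,0]: The receptive field on the input at this output position is [4 2.5 / -1.9 0]. Elementwise product with the kernel and sum: 4·0.5 + 2.5·1.

4.5 -1.2 3.15 1.75
5.45 3.5 4.75 0.2
2.35 0.95 1.25 0.05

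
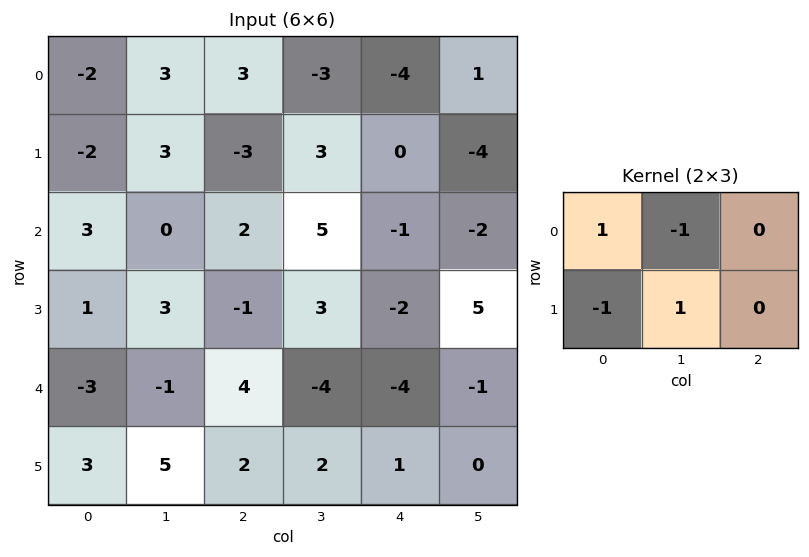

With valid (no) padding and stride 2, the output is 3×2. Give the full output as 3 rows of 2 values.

Output[0,0]: The receptive field on the input at this output position is [-2 3 3 / -2 3 -3]. Elementwise product with the kernel and sum: -2·1 + 3·-1 + -2·-1 + 3·1.

0 12
5 1
0 8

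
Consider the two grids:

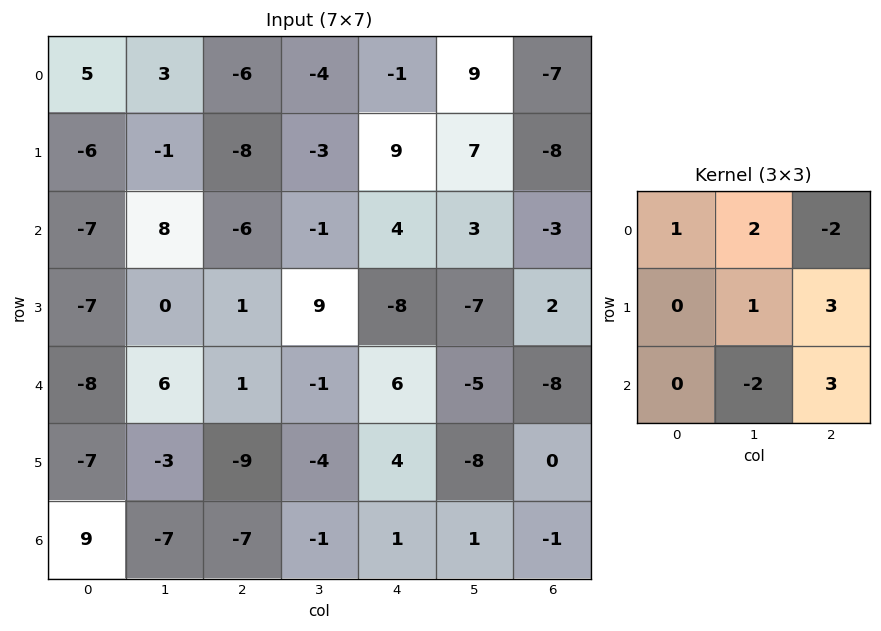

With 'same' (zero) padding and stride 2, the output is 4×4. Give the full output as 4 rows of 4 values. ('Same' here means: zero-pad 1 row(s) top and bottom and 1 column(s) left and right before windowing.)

Output[0,0]: The receptive field on the zero-padded input at this output position is [0 0 0 / 0 5 3 / 0 -6 -1]. Elementwise product with the kernel and sum: 0·1 + 0·2 + 0·-2 + 5·1 + 3·3 + -6·-2 + -1·3.
Output[0,1]: The receptive field on the zero-padded input at this output position is [0 0 0 / 3 -6 -4 / -1 -8 -3]. Elementwise product with the kernel and sum: 0·1 + 0·2 + 0·-2 + -6·1 + -4·3 + -8·-2 + -3·3.

23 -11 29 9
21 5 9 -16
1 -12 -34 -11
-20 -23 24 -9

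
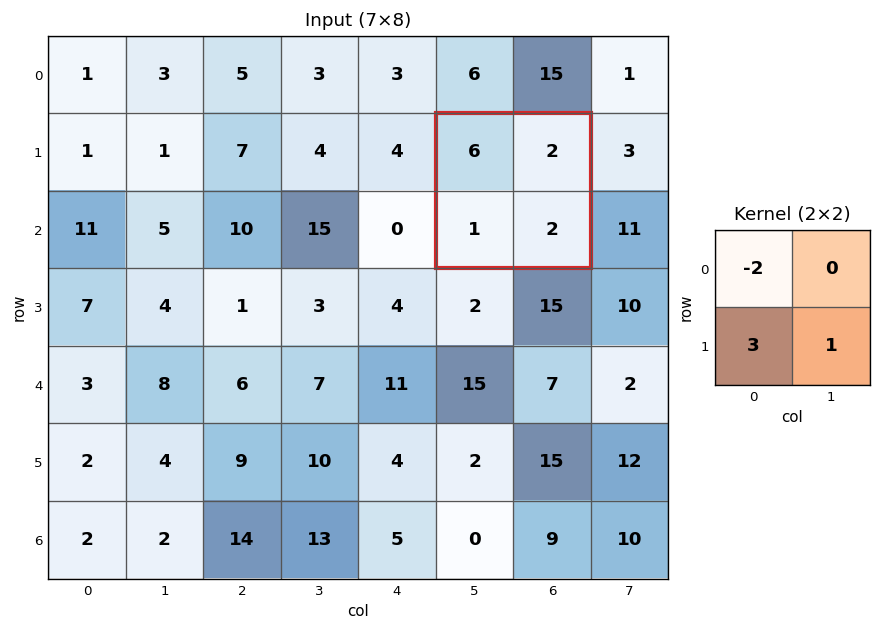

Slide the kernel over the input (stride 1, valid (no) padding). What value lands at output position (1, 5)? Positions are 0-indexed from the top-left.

-7

The receptive field on the input at this output position is [6 2 / 1 2]. Elementwise product with the kernel and sum: 6·-2 + 1·3 + 2·1.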